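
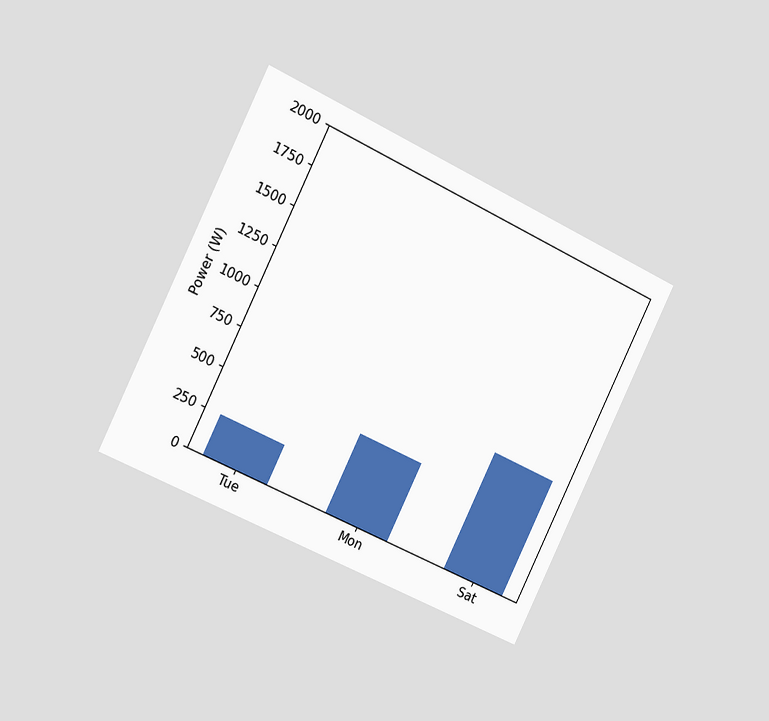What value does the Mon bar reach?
500W

The chart is tilted about 26° clockwise and viewed slightly from the left. Reading along the chart's y-axis, the Mon bar reaches 500W.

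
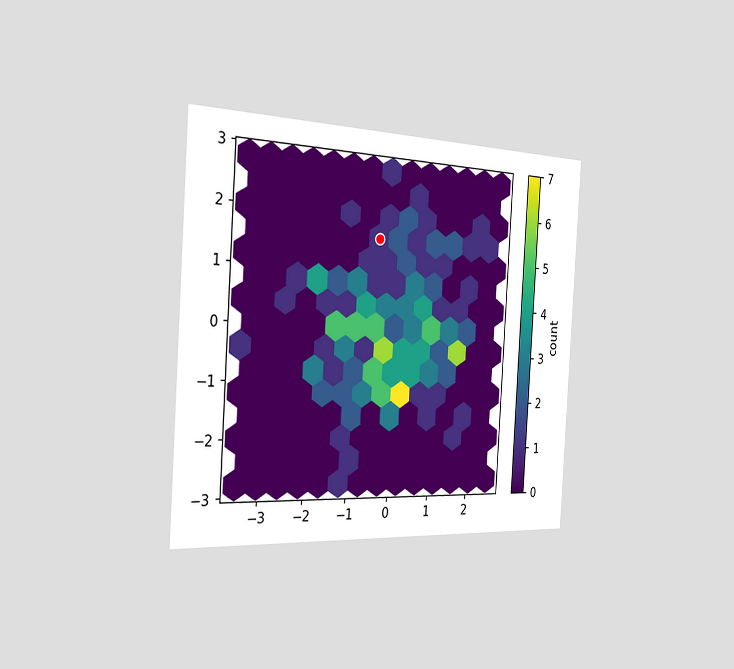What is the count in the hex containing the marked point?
1

The chart is tilted about 4° clockwise and viewed slightly from the left. The marked hex reads 1 on the colorbar.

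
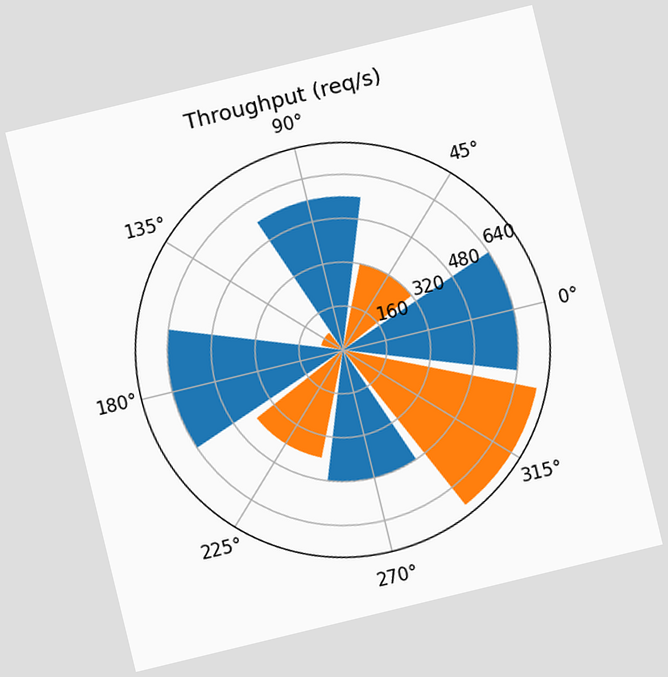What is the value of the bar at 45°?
The chart is tilted about 14° counter-clockwise. The bar at 45° reaches 320req/s on the radial axis.

320req/s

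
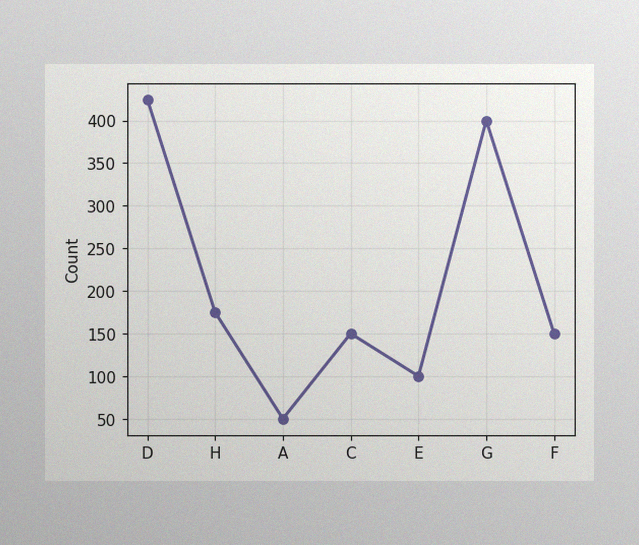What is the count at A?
The image has some photo noise and uneven lighting. At A, the line is at 50.

50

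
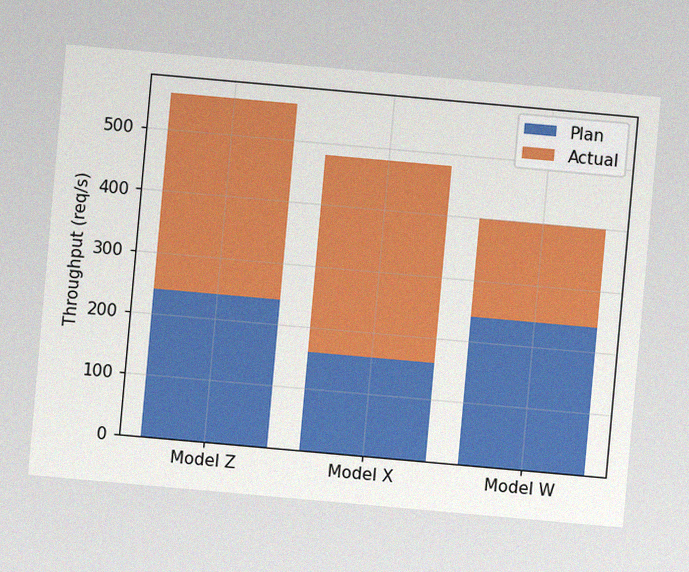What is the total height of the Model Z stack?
560req/s

The chart is tilted about 5° clockwise, with some photo noise. The Model Z stack's top reaches 560req/s on the y-axis.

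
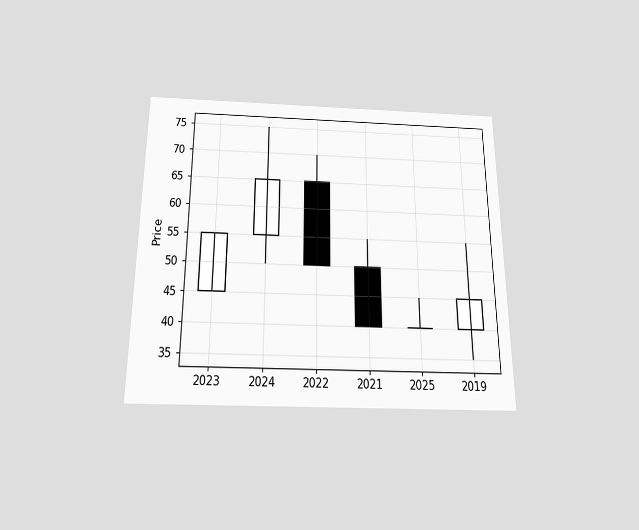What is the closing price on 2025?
40

The chart is viewed slightly from below. The 2025 candle closes at 40.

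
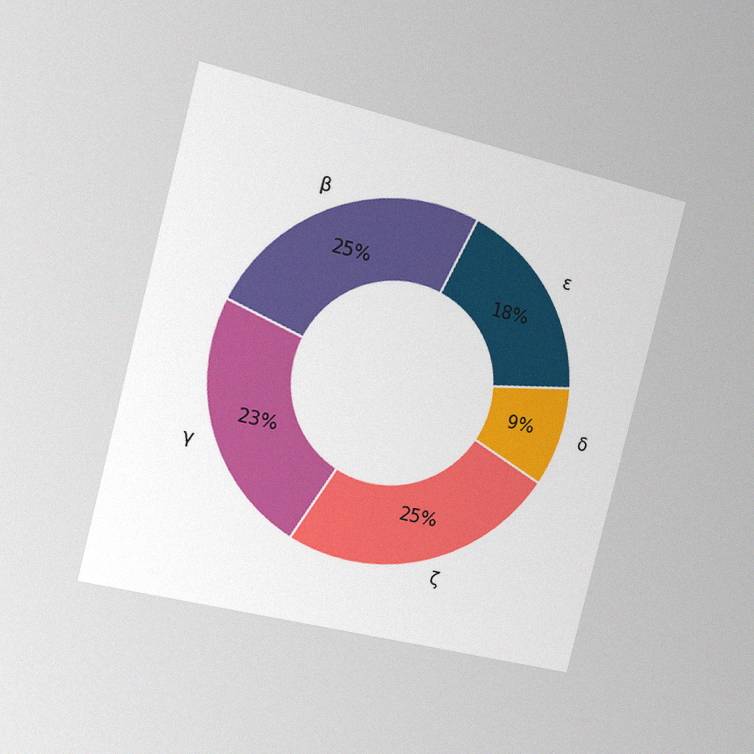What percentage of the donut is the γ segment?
The chart is tilted about 14° clockwise and viewed slightly from the left, with some photo noise. The γ segment takes up 23% of the ring.

23%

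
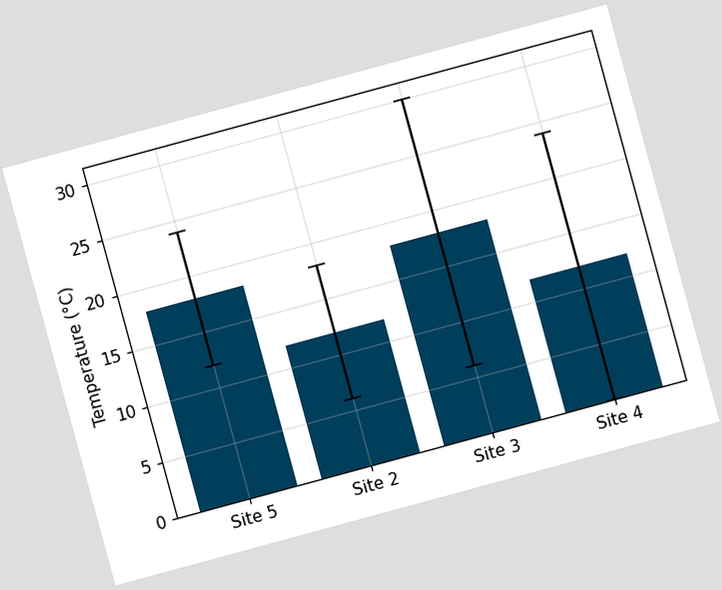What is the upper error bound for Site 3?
The chart is tilted about 15° counter-clockwise. The Site 3 bar's upper whisker reaches 30°C.

30°C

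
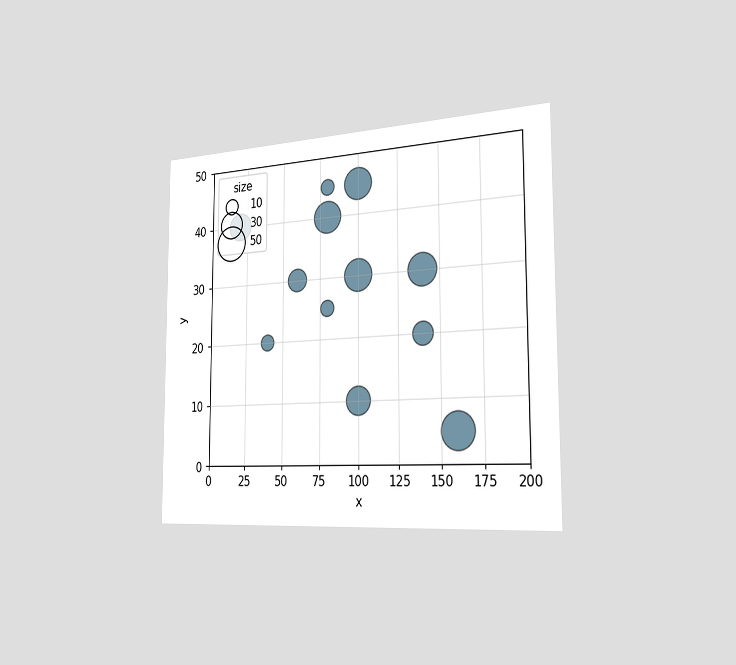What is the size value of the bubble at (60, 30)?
The chart is viewed slightly from the right. Matching the bubble at (60, 30) against the size legend gives 20.

20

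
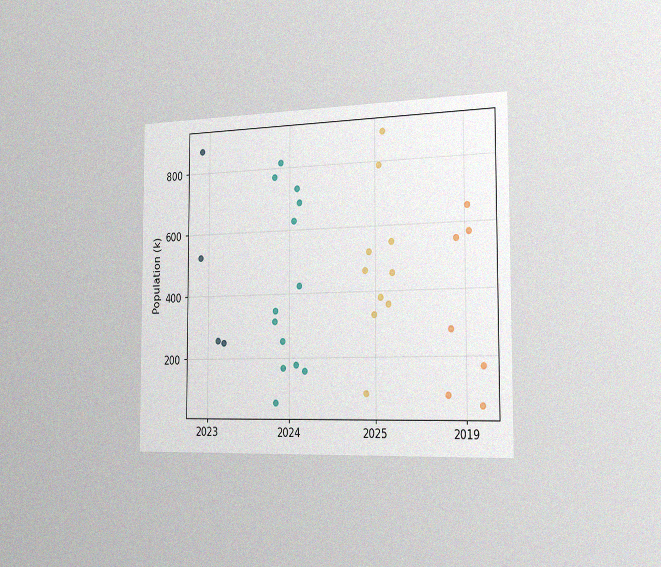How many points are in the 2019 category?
The chart is viewed slightly from the right, with some photo noise. Counting the markers in the 2019 column gives 7.

7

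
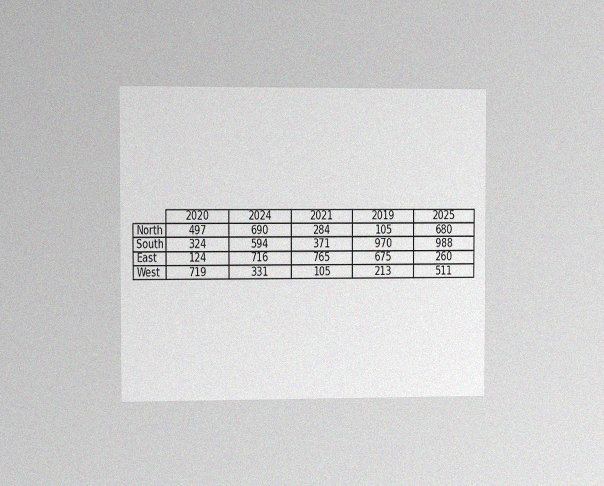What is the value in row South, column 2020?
324

The chart is viewed slightly from the left, with some photo noise. The (South, 2020) cell reads 324.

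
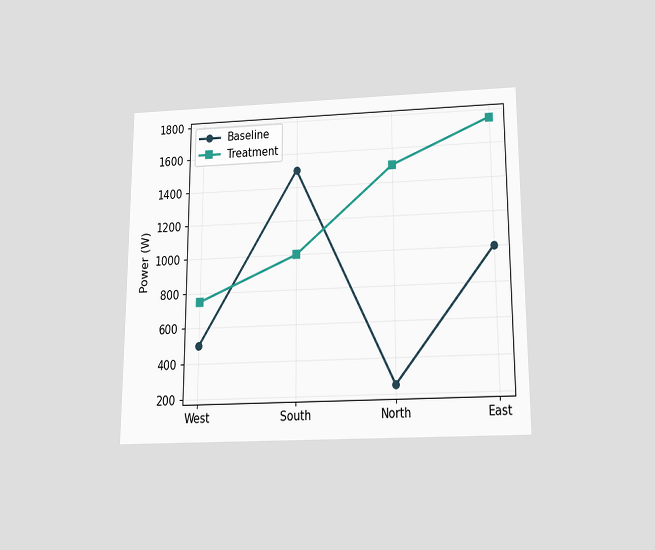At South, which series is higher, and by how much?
Baseline, by 500W

The chart is viewed slightly from below. At South, Baseline sits above the other line by 500W.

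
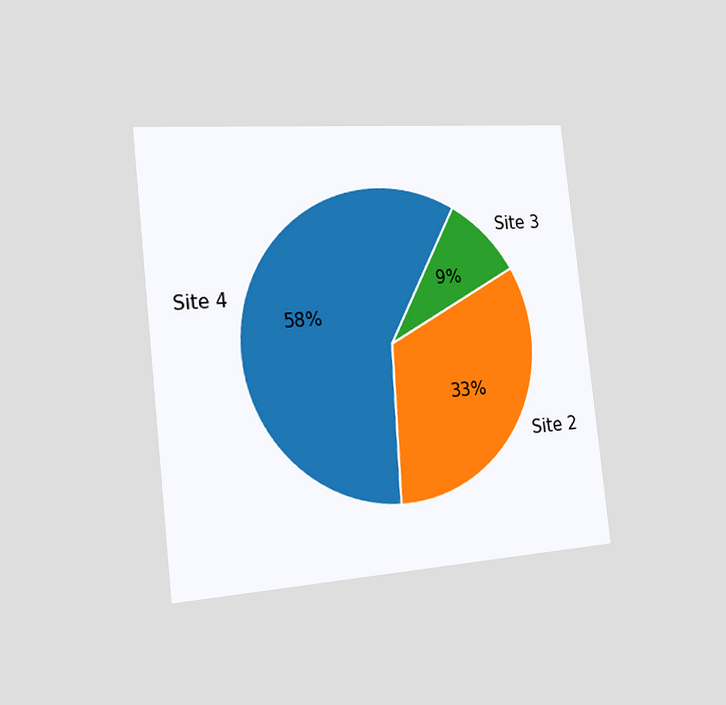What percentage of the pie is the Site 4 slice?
The chart is tilted about 6° counter-clockwise and viewed slightly from the left. The Site 4 slice takes up 58% of the pie.

58%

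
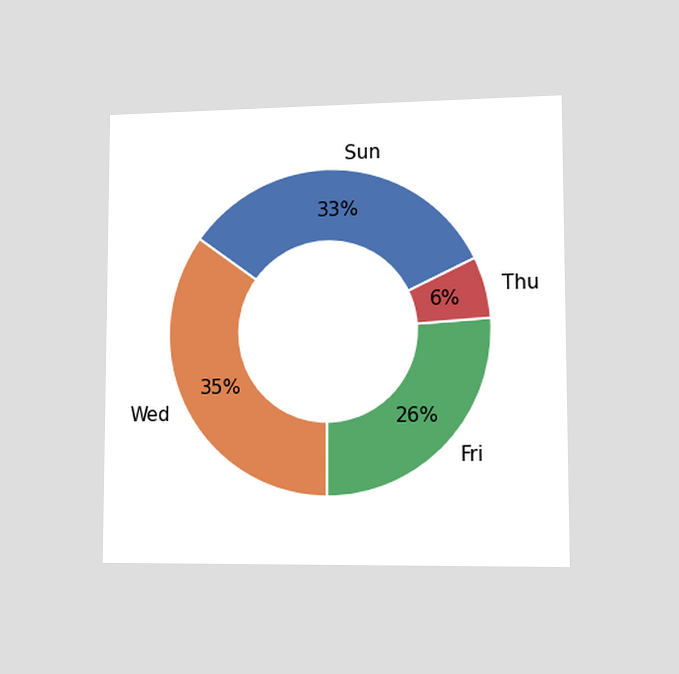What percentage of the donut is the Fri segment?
26%

The chart is viewed slightly from the right. The Fri segment takes up 26% of the ring.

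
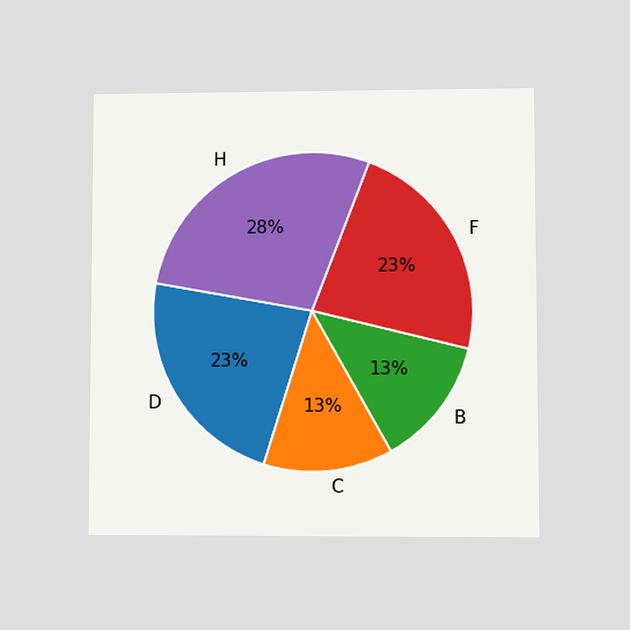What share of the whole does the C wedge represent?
The chart is viewed at a slight angle. The C slice takes up 13% of the pie.

13%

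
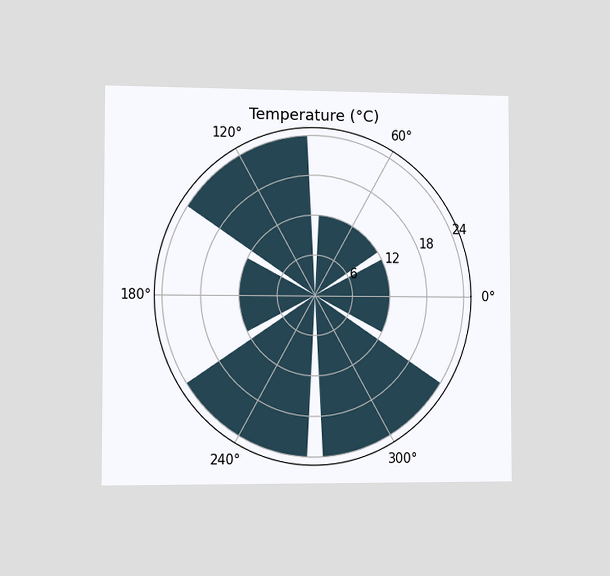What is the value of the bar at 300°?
The chart is viewed slightly from the left. The bar at 300° reaches 24°C on the radial axis.

24°C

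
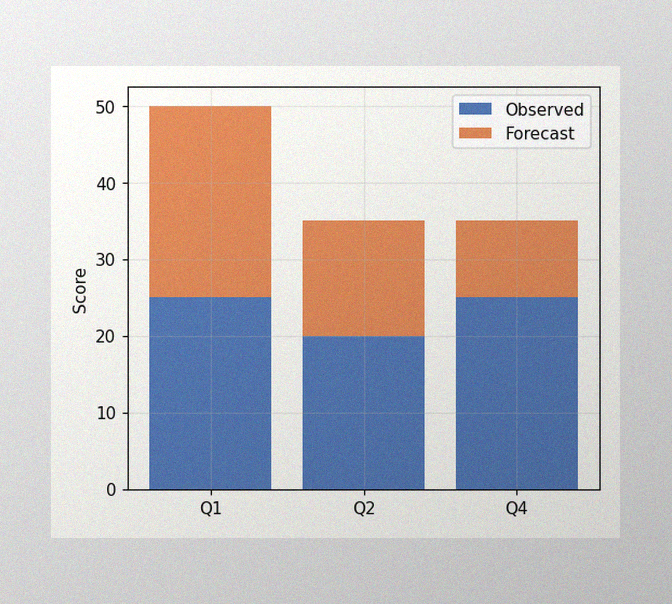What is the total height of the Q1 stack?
50

The image has some photo noise and uneven lighting. The Q1 stack's top reaches 50 on the y-axis.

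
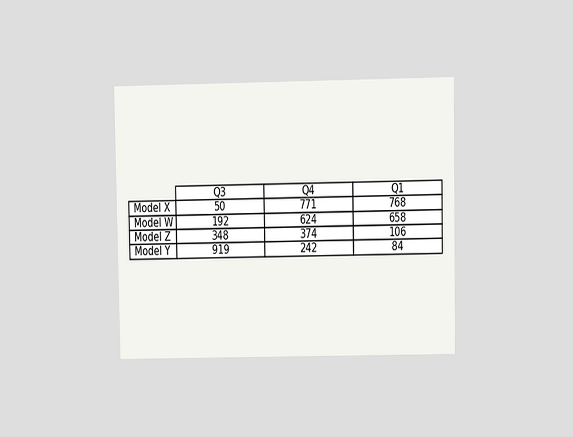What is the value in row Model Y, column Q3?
919

The chart is viewed at a slight angle. The (Model Y, Q3) cell reads 919.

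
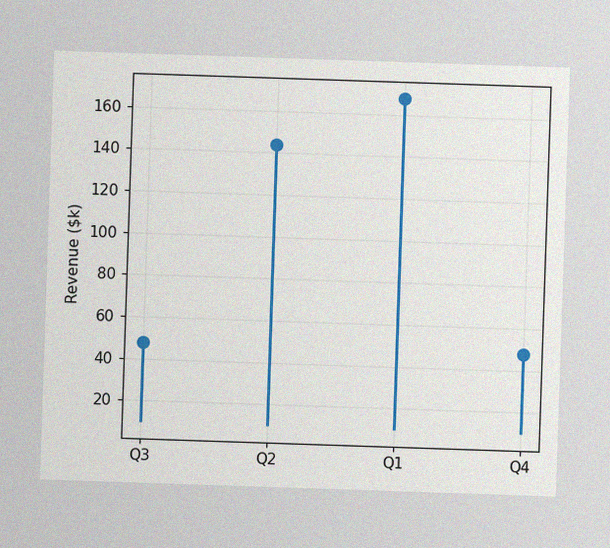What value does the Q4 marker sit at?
$48k

The image has some photo noise and uneven lighting. The Q4 marker sits at $48k.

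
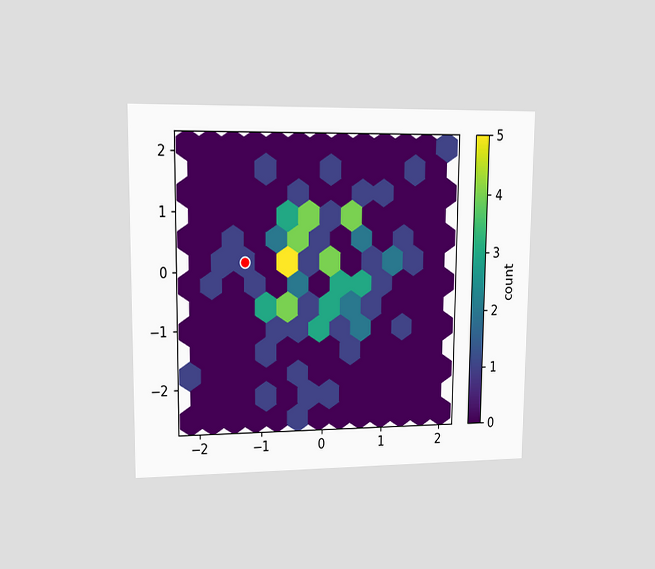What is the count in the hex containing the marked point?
1

The chart is viewed at a slight angle. The marked hex reads 1 on the colorbar.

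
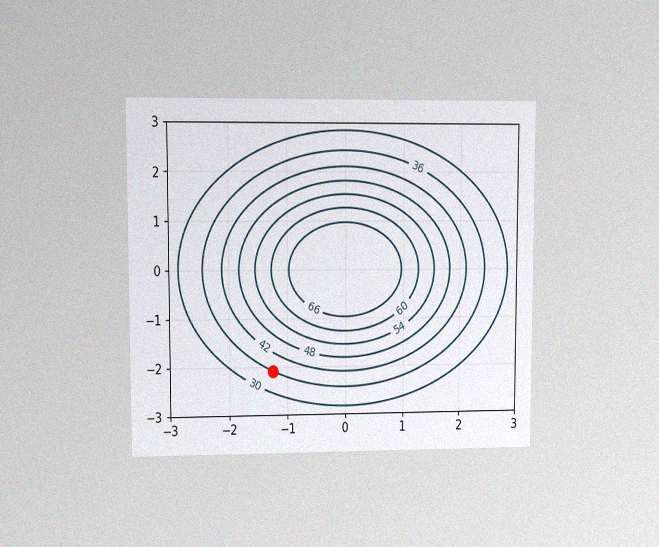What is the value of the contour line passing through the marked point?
The chart is viewed at a slight angle, with some photo noise. The marked point sits on the contour labelled 36.

36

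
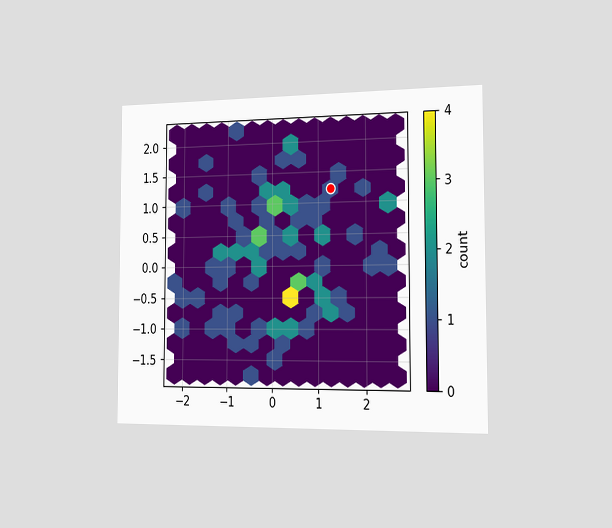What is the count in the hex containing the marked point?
1

The chart is viewed slightly from the right. The marked hex reads 1 on the colorbar.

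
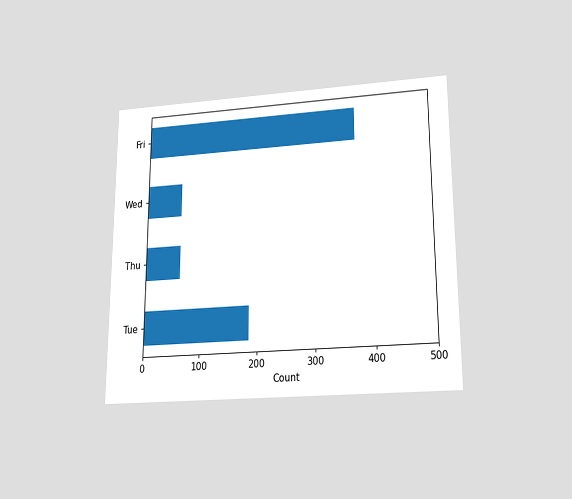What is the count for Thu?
The chart is viewed slightly from below. Reading along the chart's x-axis, the Thu bar reaches 62.

62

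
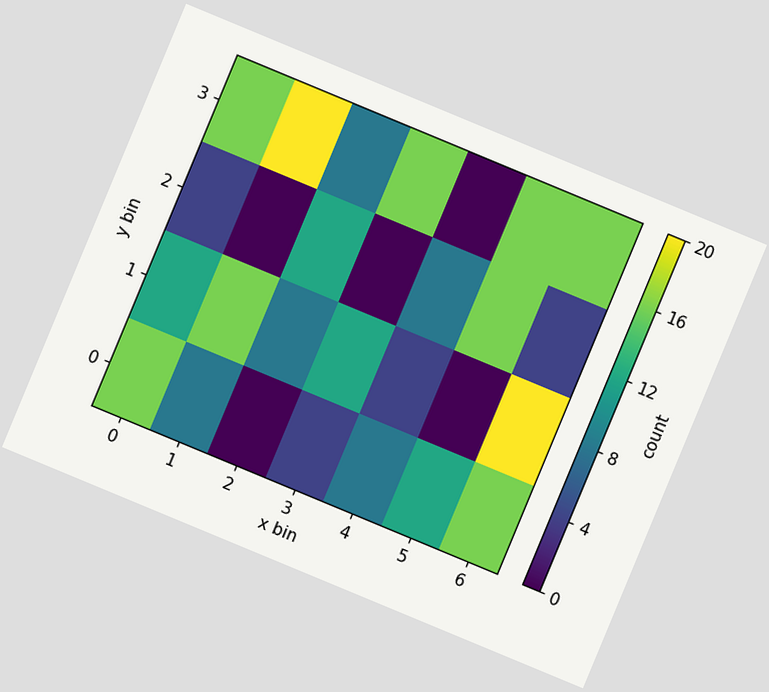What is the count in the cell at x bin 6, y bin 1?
The chart is tilted about 23° clockwise. Matching the cell (6, 1) against the colorbar gives 20.

20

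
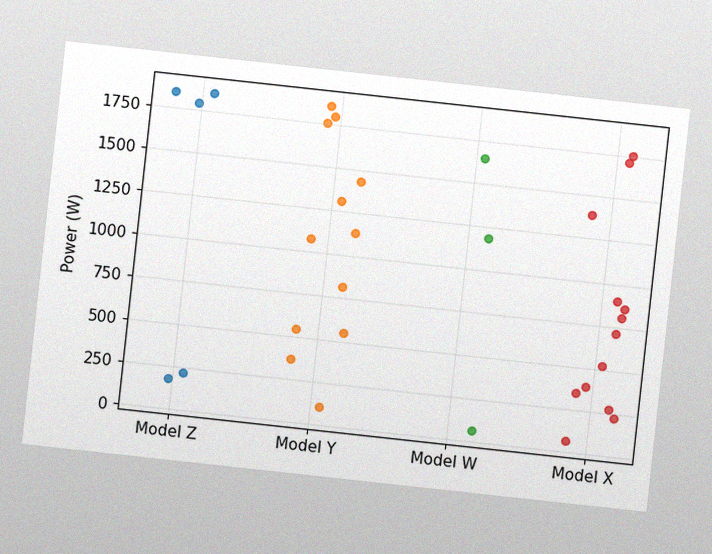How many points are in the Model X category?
The chart is tilted about 6° clockwise, with some photo noise. Counting the markers in the Model X column gives 13.

13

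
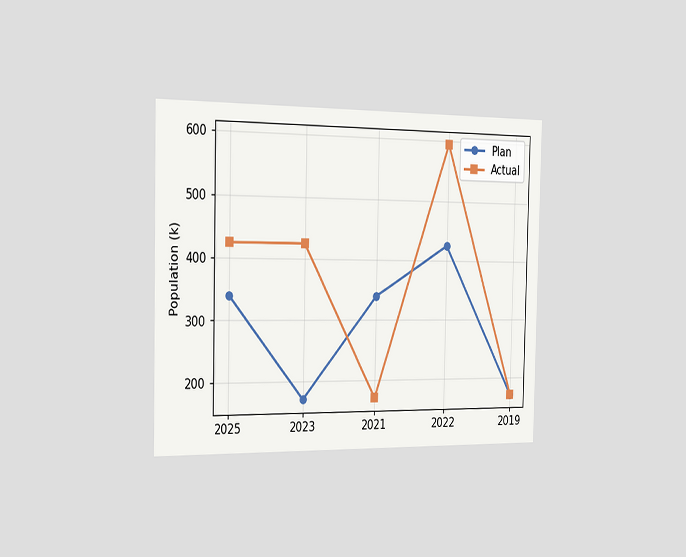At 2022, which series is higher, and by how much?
The chart is viewed slightly from the left. At 2022, Actual sits above the other line by 170k.

Actual, by 170k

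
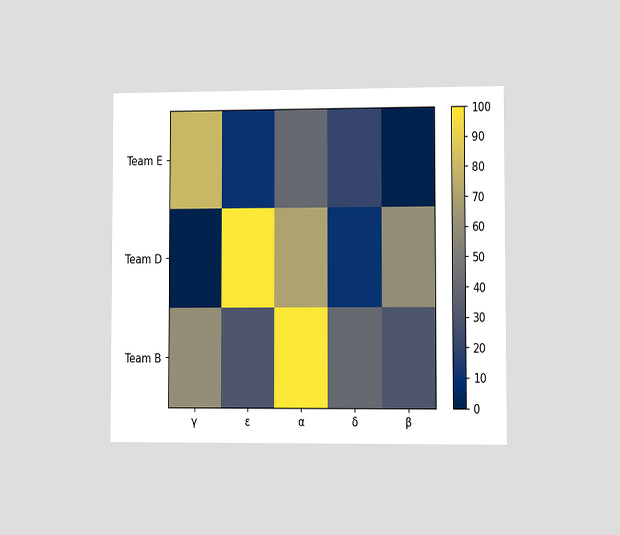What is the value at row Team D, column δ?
10

The chart is viewed slightly from the right. Matching cell (Team D, δ) against the colorbar gives 10.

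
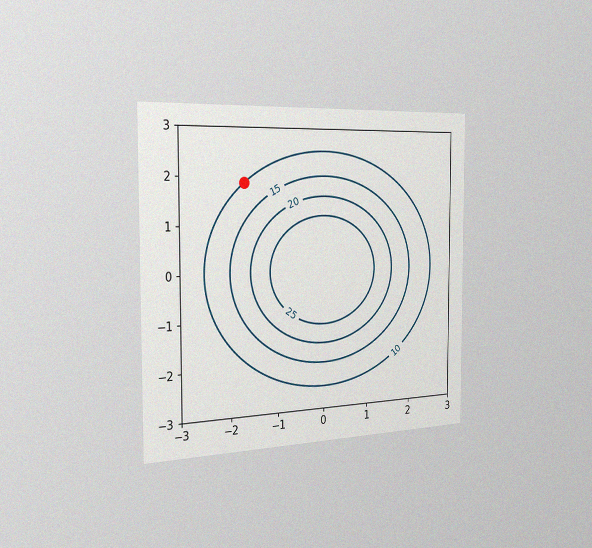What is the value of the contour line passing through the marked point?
The chart is viewed slightly from the left, with some photo noise. The marked point sits on the contour labelled 10.

10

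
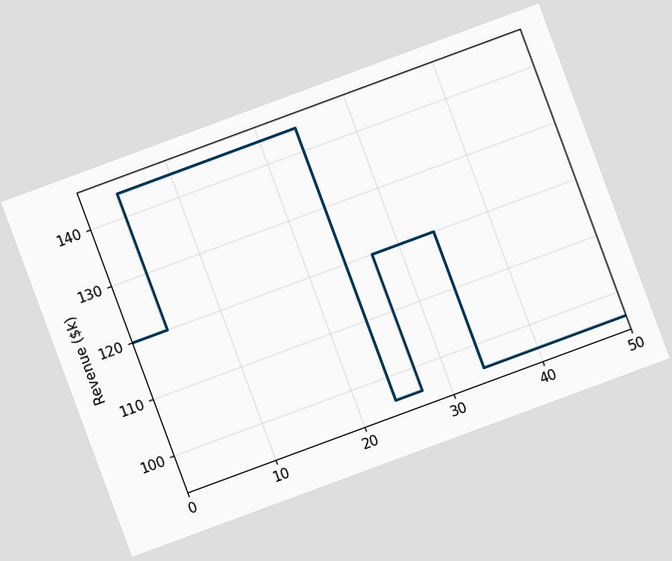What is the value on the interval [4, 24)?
$144k

The chart is tilted about 20° counter-clockwise. On [4, 24) the step sits at $144k.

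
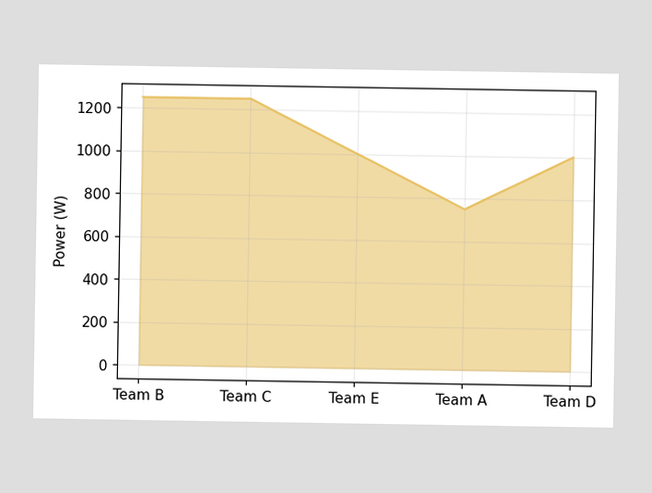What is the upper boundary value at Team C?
At Team C the upper boundary is at 1250W.

1250W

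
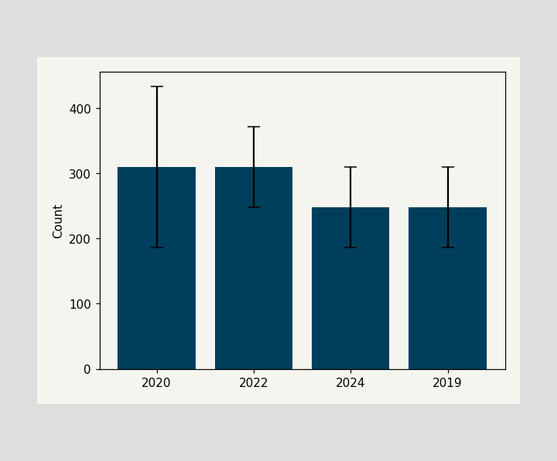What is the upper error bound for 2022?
The 2022 bar's upper whisker reaches 372.

372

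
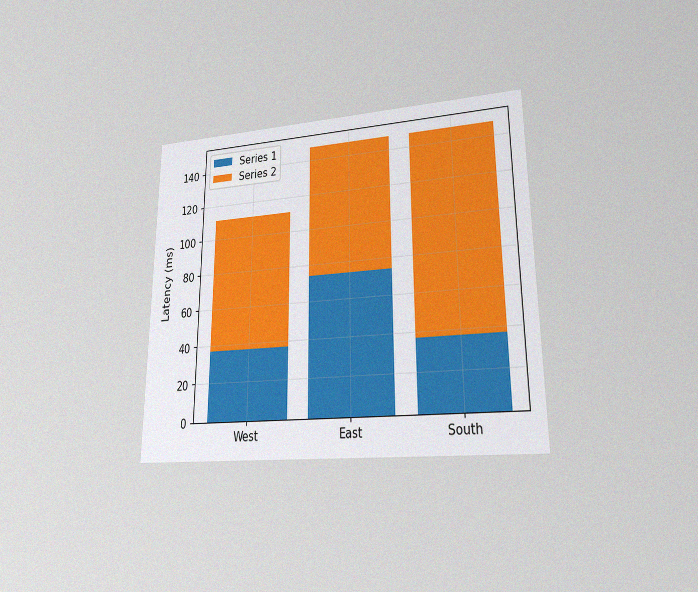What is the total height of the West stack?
111ms

The chart is viewed at a slight angle, with some photo noise. The West stack's top reaches 111ms on the y-axis.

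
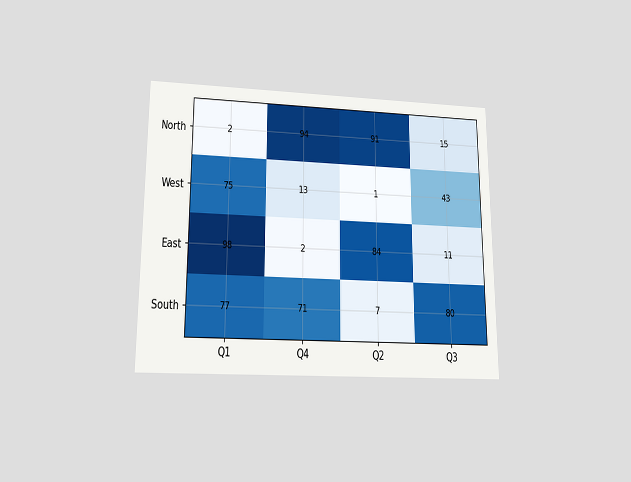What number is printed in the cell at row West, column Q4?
The chart is viewed slightly from below. The (West, Q4) cell reads 13.

13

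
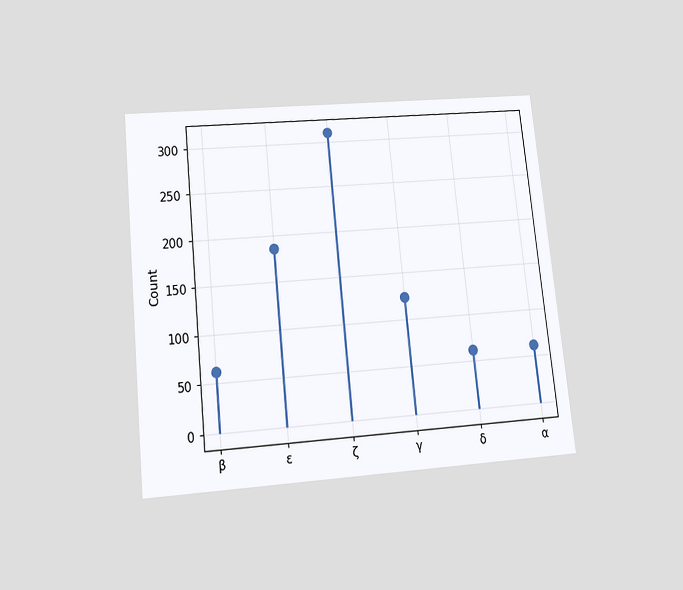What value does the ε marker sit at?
The chart is tilted about 6° counter-clockwise and viewed slightly from below. The ε marker sits at 186.

186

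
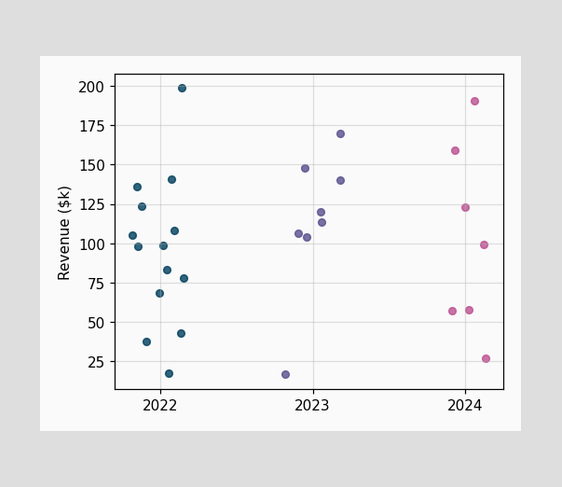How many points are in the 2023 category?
Counting the markers in the 2023 column gives 8.

8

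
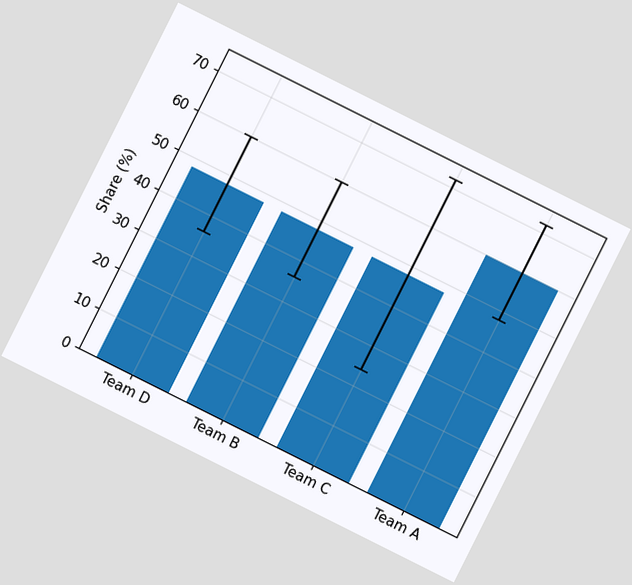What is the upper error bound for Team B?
60%

The chart is tilted about 27° clockwise. The Team B bar's upper whisker reaches 60%.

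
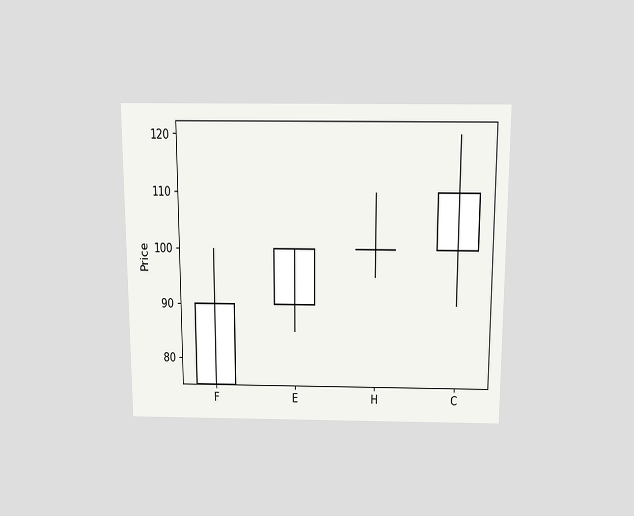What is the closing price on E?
The chart is viewed slightly from above. The E candle closes at 100.

100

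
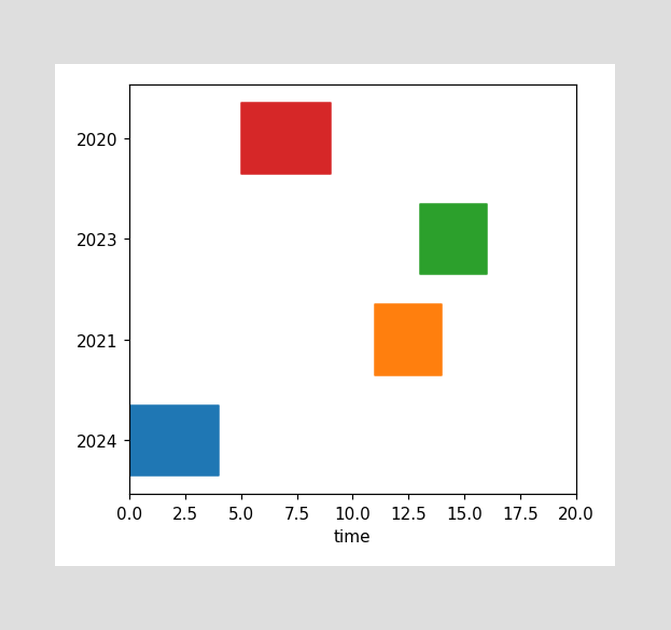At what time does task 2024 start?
0

The 2024 bar begins at t=0.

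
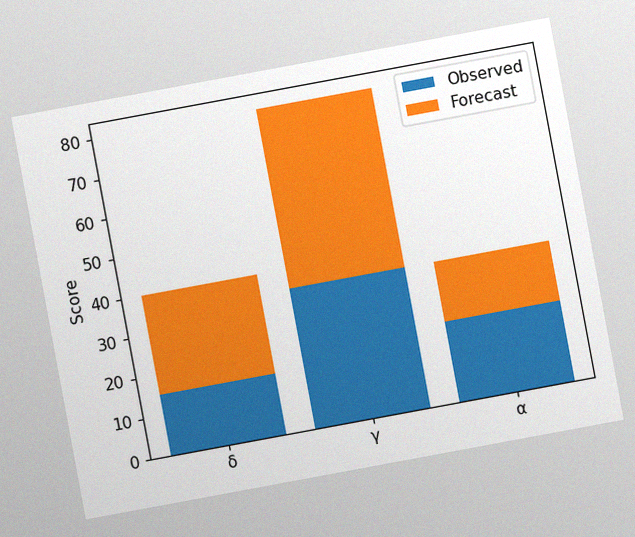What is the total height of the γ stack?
80

The chart is tilted about 11° counter-clockwise, with some photo noise. The γ stack's top reaches 80 on the y-axis.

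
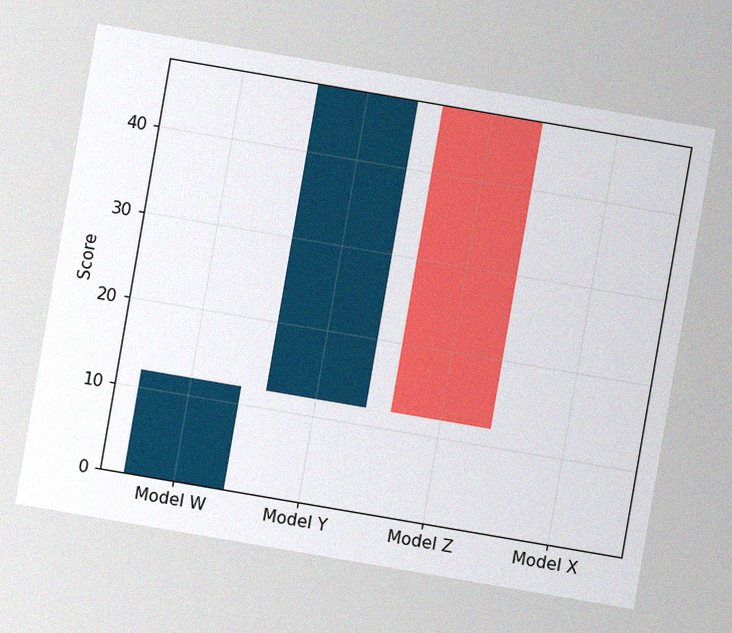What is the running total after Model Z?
The chart is tilted about 10° clockwise, with some photo noise. After Model Z the running total reaches 12.

12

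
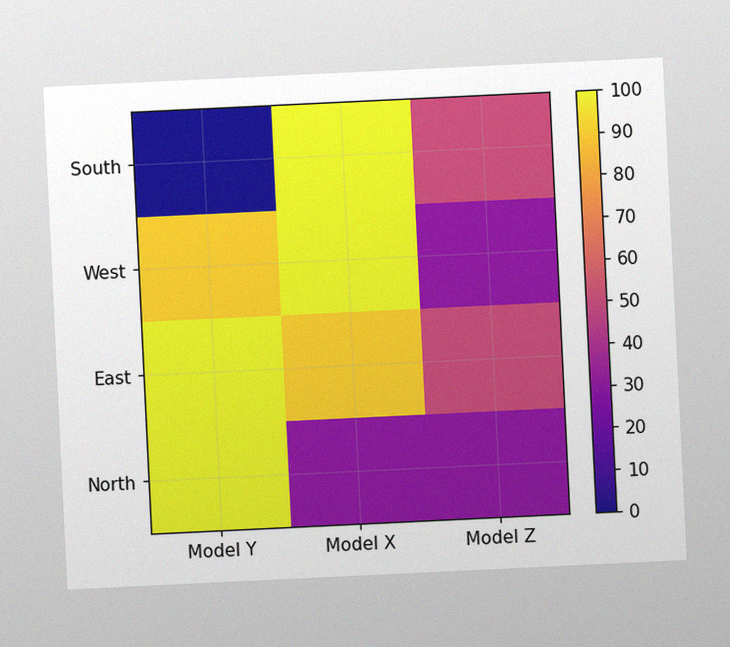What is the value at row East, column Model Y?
100

The chart is tilted about 3° counter-clockwise, with some photo noise. Matching cell (East, Model Y) against the colorbar gives 100.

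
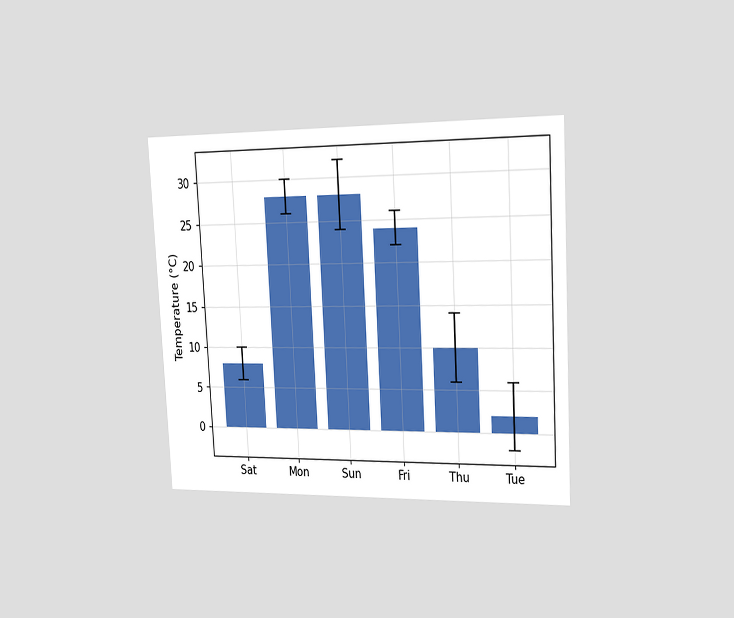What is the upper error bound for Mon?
30°C

The chart is tilted about 3° counter-clockwise and viewed slightly from the right. The Mon bar's upper whisker reaches 30°C.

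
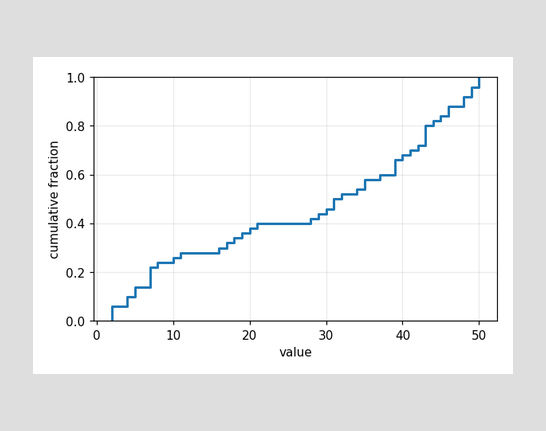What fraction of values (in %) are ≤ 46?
88%

At x=46 the ECDF step is at 88%.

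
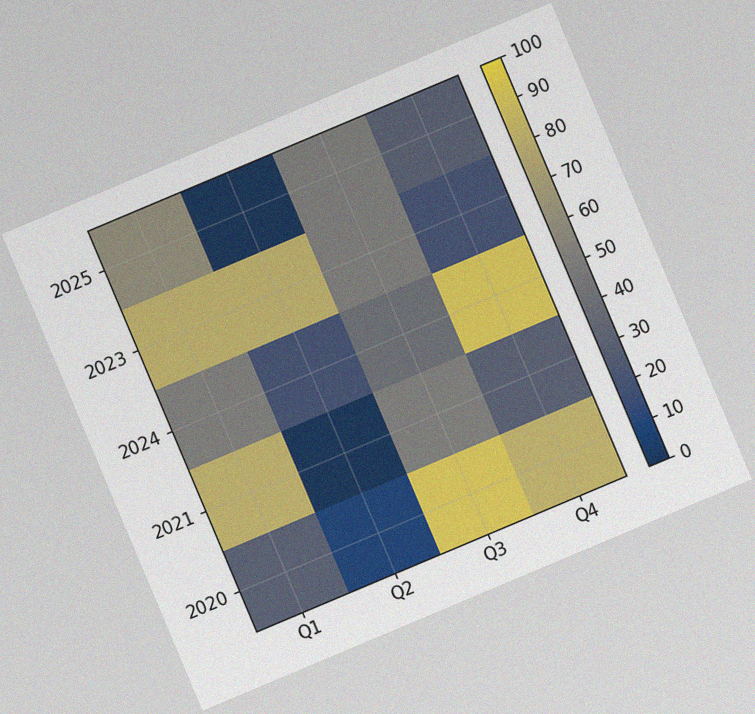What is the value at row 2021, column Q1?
80

The chart is tilted about 23° counter-clockwise, with some photo noise. Matching cell (2021, Q1) against the colorbar gives 80.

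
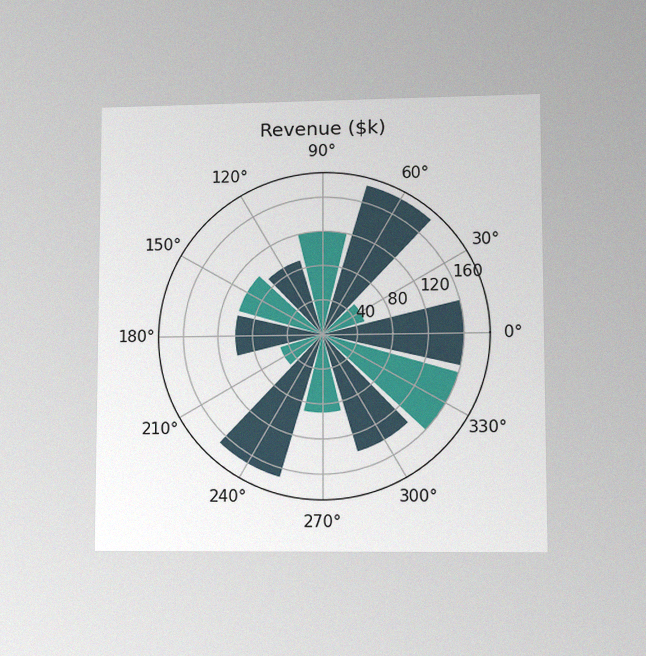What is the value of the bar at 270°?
The chart is viewed at a slight angle, with some photo noise. The bar at 270° reaches $90k on the radial axis.

$90k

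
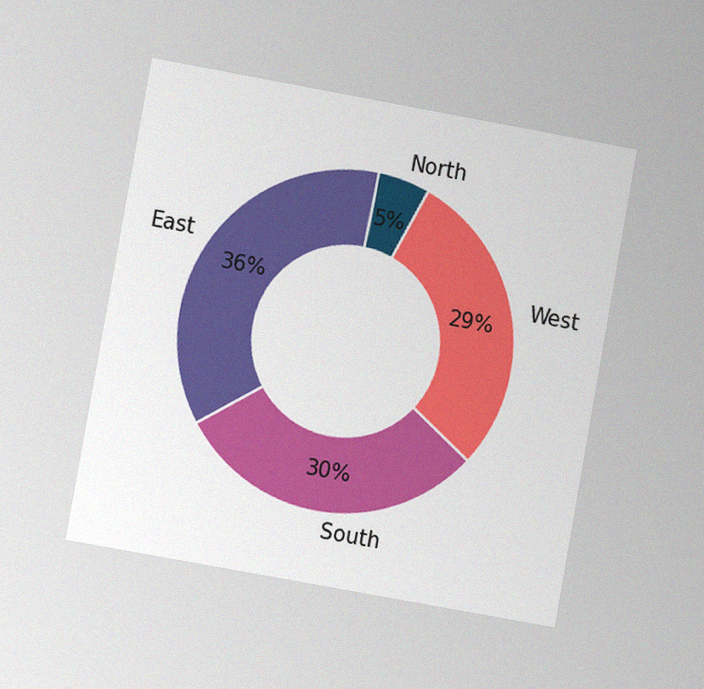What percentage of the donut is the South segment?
30%

The chart is tilted about 10° clockwise and viewed at a slight angle, with some photo noise. The South segment takes up 30% of the ring.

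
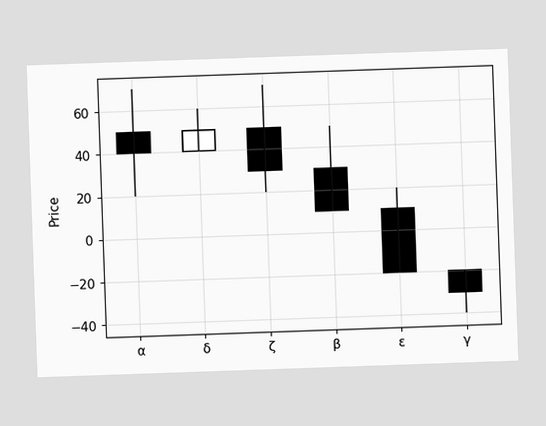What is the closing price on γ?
The γ candle closes at -30.

-30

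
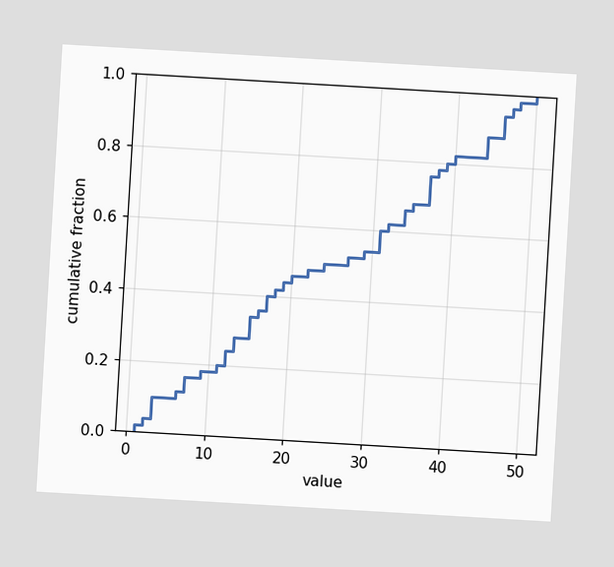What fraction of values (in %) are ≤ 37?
The chart is tilted about 3° clockwise. At x=37 the ECDF step is at 76%.

76%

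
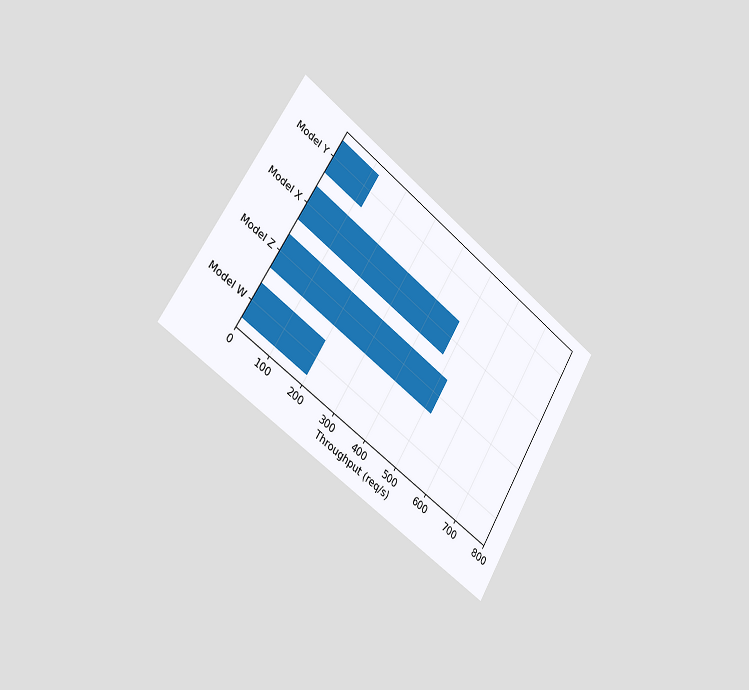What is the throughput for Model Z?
The chart is tilted about 32° clockwise and viewed slightly from the left. Reading along the chart's x-axis, the Model Z bar reaches 520req/s.

520req/s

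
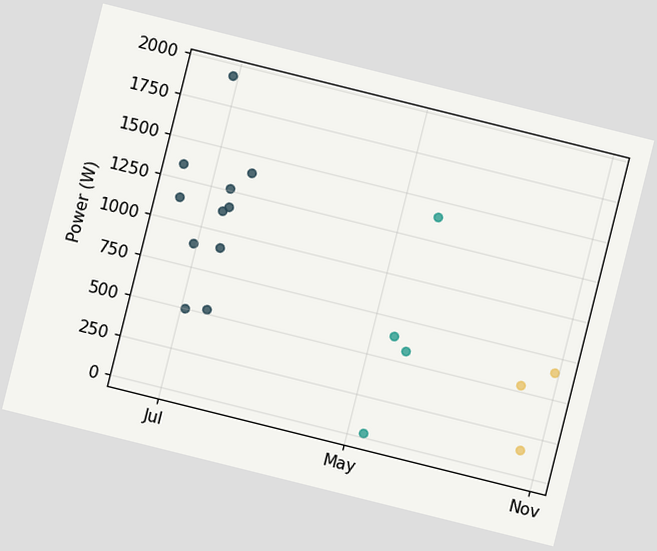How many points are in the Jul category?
The chart is tilted about 14° clockwise. Counting the markers in the Jul column gives 11.

11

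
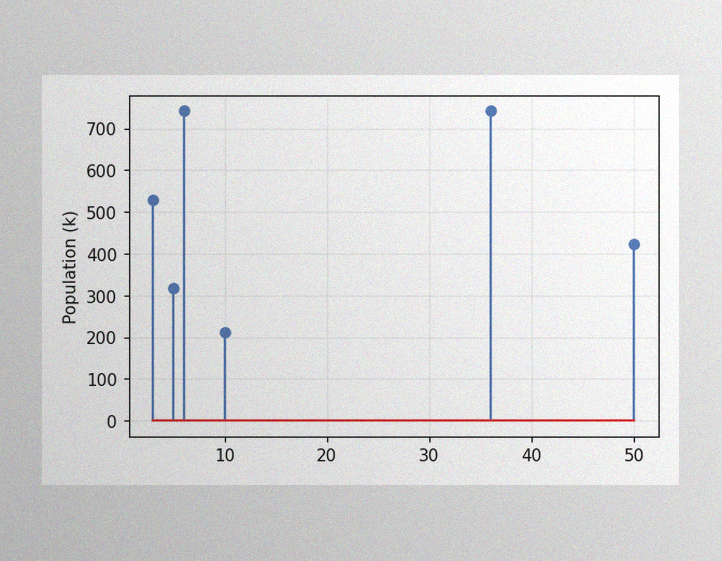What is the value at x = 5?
The image has some photo noise and uneven lighting. The stem at x=5 reaches 318k.

318k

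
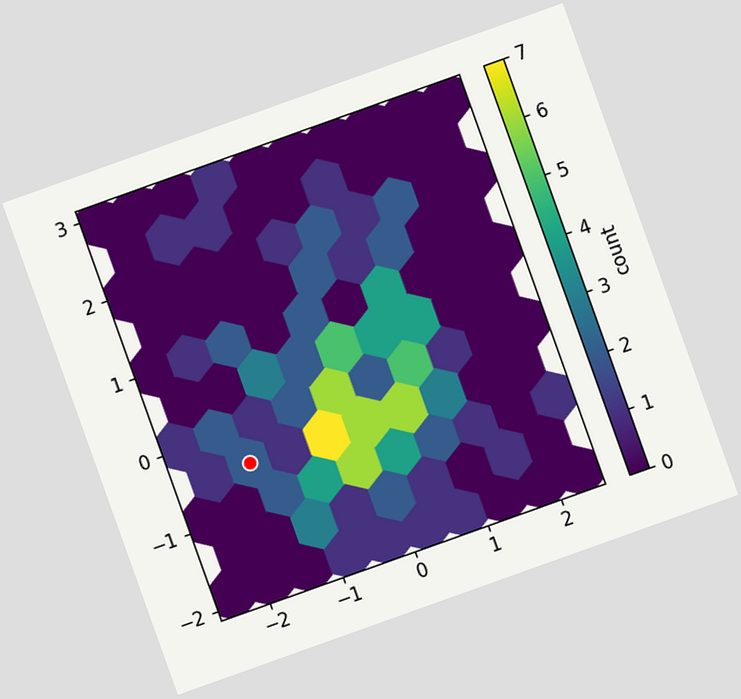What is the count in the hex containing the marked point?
2

The chart is tilted about 20° counter-clockwise. The marked hex reads 2 on the colorbar.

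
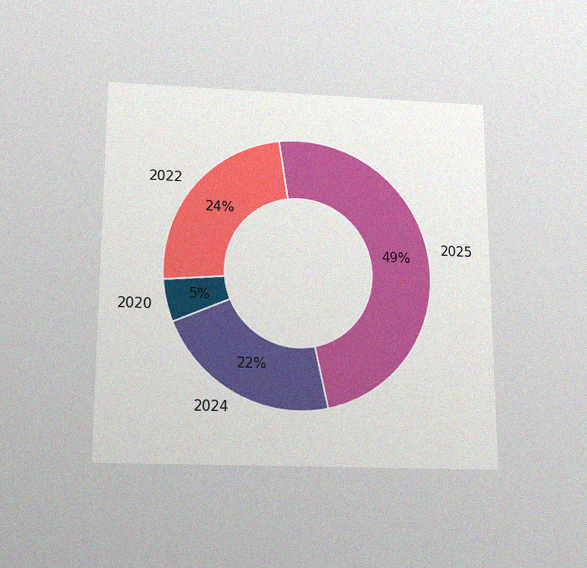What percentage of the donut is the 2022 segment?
24%

The chart is viewed slightly from below, with some photo noise. The 2022 segment takes up 24% of the ring.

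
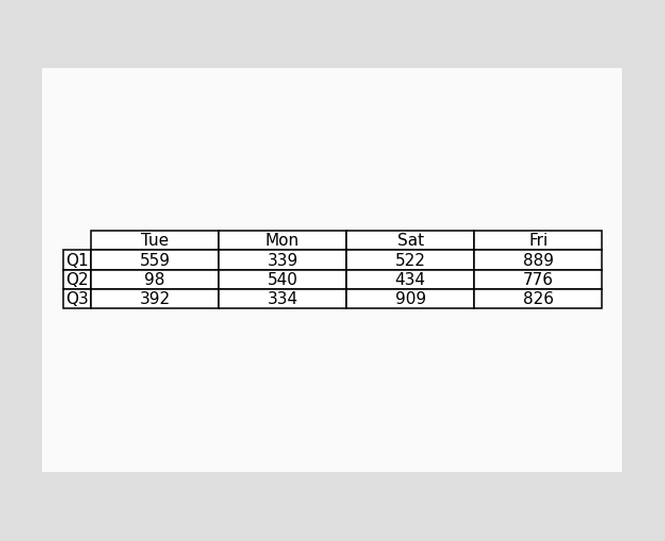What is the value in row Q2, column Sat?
The (Q2, Sat) cell reads 434.

434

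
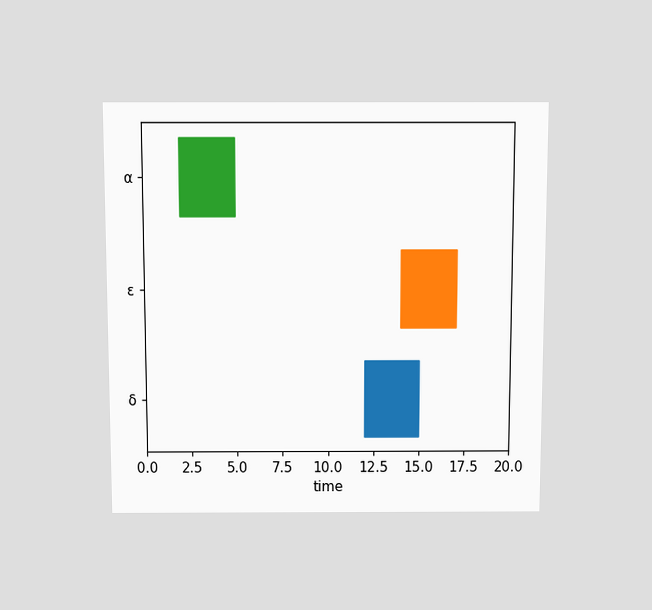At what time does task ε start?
14

The chart is viewed slightly from above. The ε bar begins at t=14.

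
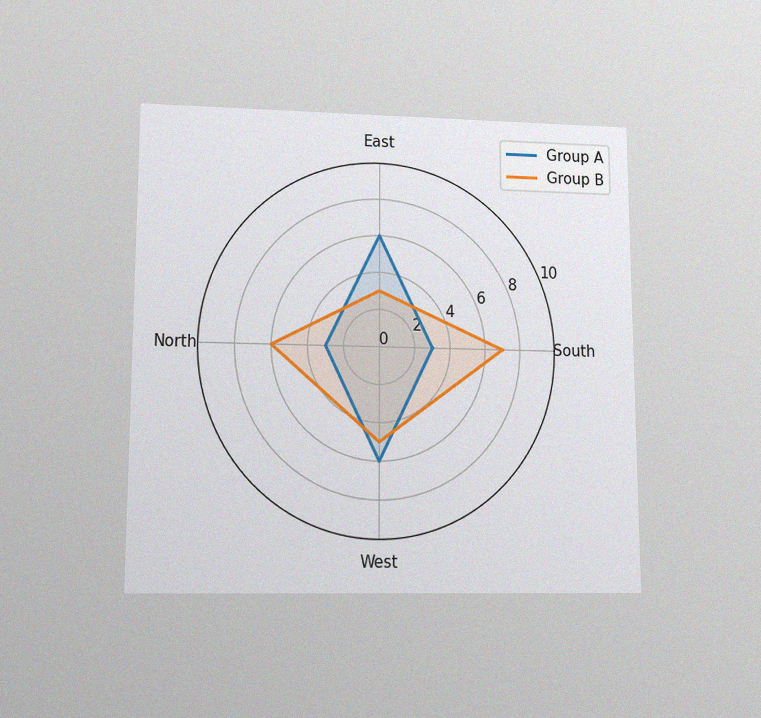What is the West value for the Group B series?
The chart is viewed at a slight angle, with some photo noise. On the West axis, Group B reaches 5.

5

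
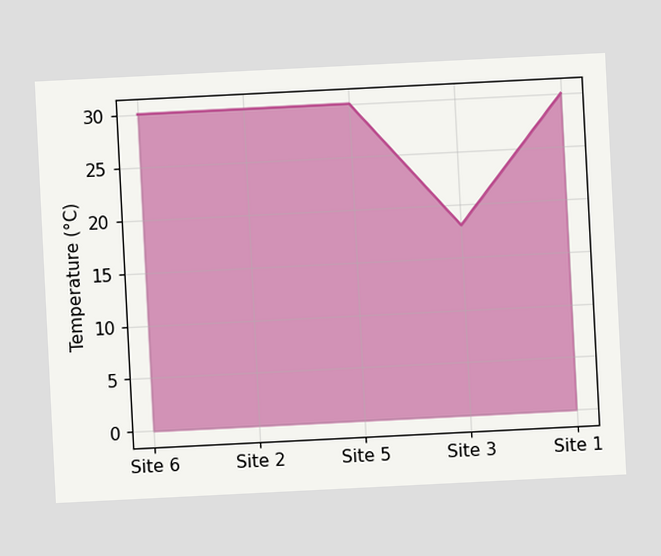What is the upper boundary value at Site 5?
30°C

The chart is tilted about 3° counter-clockwise. At Site 5 the upper boundary is at 30°C.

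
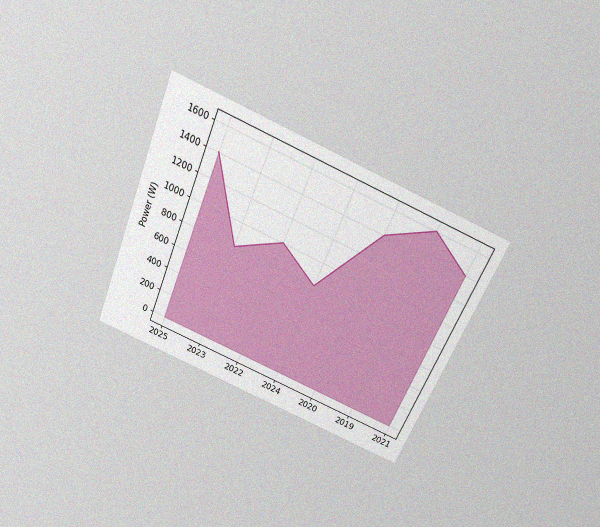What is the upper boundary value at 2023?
800W

The chart is tilted about 23° clockwise and viewed slightly from above, with some photo noise. At 2023 the upper boundary is at 800W.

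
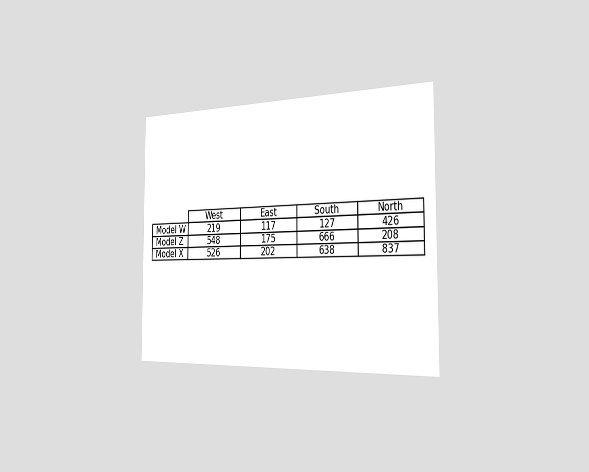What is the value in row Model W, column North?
426

The chart is viewed slightly from the right. The (Model W, North) cell reads 426.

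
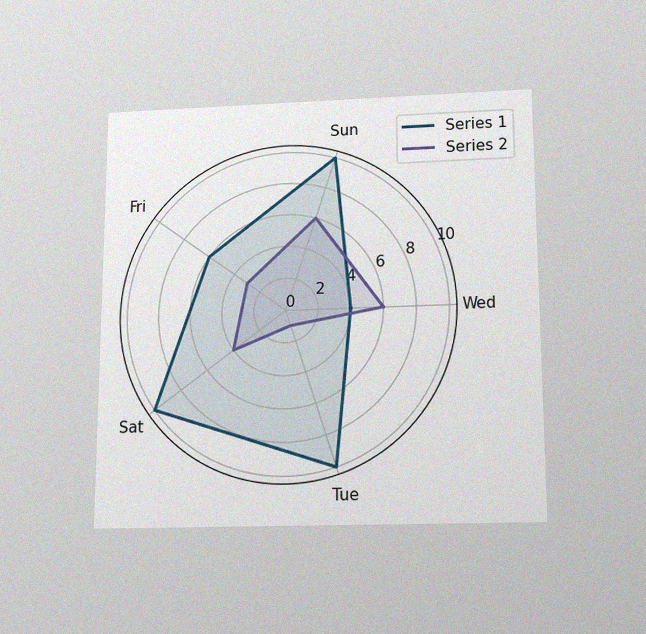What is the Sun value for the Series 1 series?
10

The chart is viewed slightly from below, with some photo noise. On the Sun axis, Series 1 reaches 10.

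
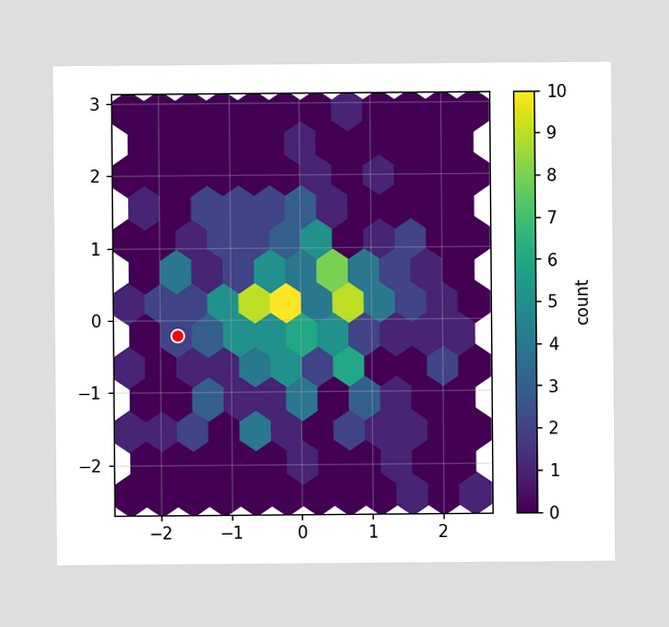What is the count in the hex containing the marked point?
The marked hex reads 2 on the colorbar.

2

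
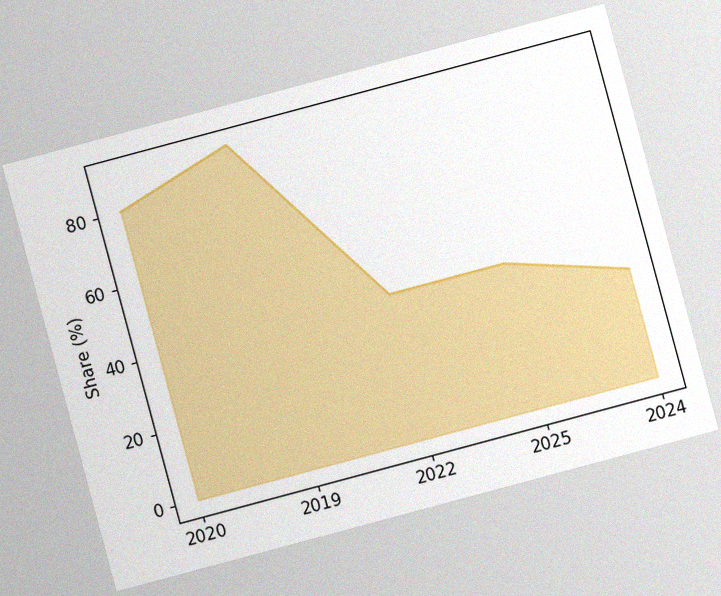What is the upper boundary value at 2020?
80%

The chart is tilted about 15° counter-clockwise, with some photo noise. At 2020 the upper boundary is at 80%.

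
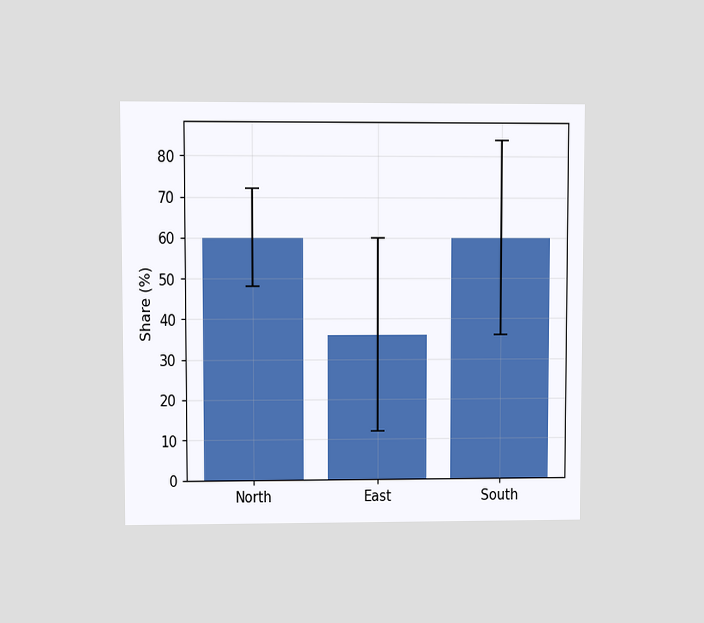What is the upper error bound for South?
The chart is viewed at a slight angle. The South bar's upper whisker reaches 84%.

84%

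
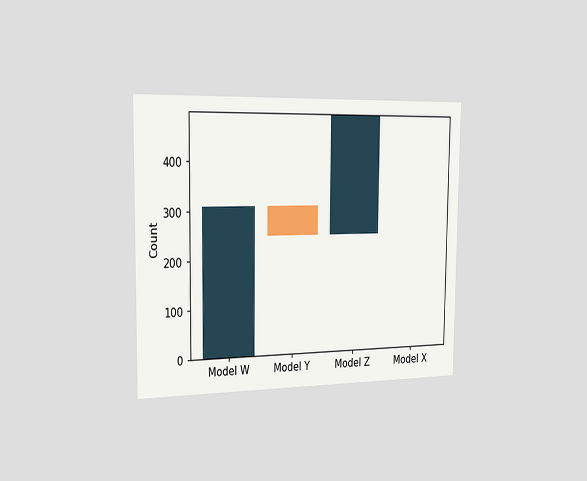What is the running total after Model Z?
The chart is viewed slightly from the left. After Model Z the running total reaches 496.

496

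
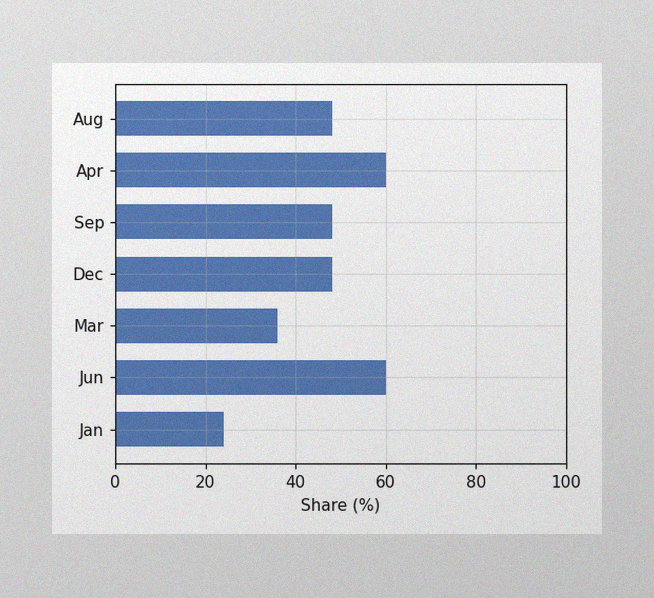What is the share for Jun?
60%

The image has some photo noise and uneven lighting. Reading along the chart's x-axis, the Jun bar reaches 60%.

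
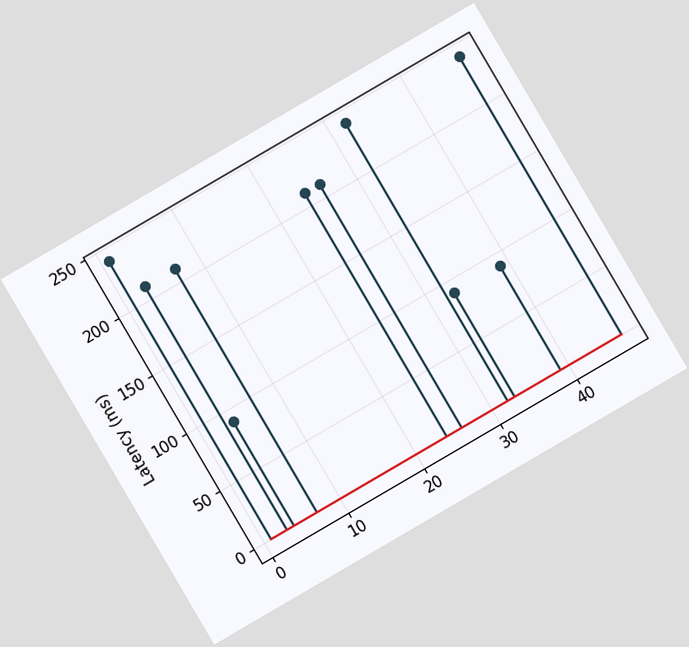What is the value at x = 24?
210ms

The chart is tilted about 30° counter-clockwise. The stem at x=24 reaches 210ms.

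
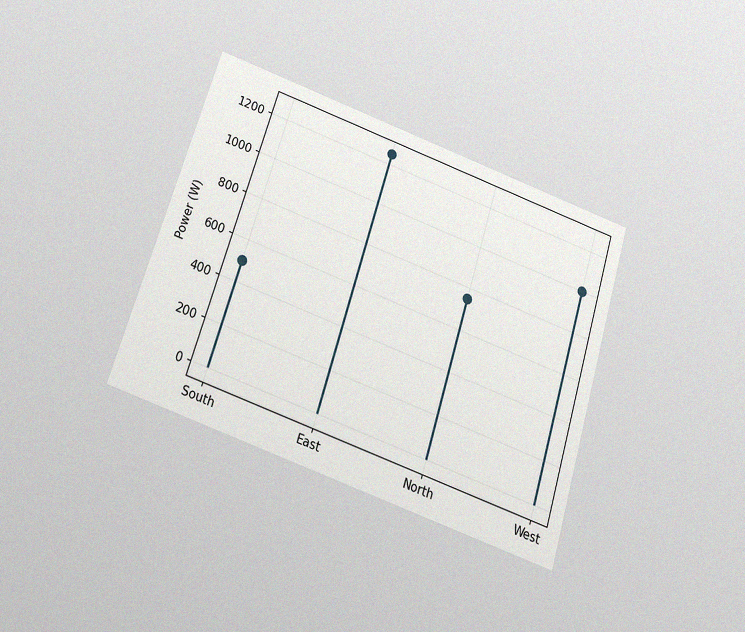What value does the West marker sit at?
The chart is tilted about 17° clockwise and viewed slightly from below, with some photo noise. The West marker sits at 1000W.

1000W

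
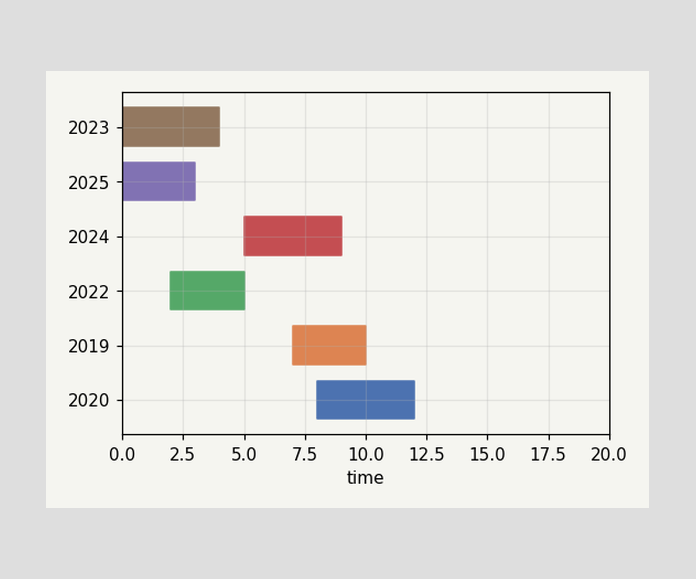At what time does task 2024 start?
5

The 2024 bar begins at t=5.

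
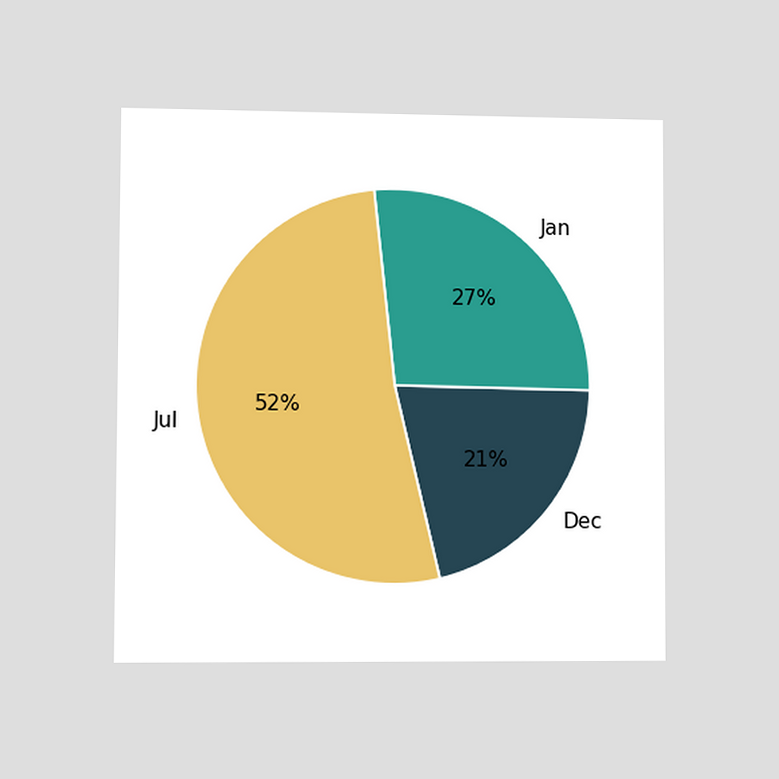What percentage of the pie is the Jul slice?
The chart is viewed at a slight angle. The Jul slice takes up 52% of the pie.

52%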